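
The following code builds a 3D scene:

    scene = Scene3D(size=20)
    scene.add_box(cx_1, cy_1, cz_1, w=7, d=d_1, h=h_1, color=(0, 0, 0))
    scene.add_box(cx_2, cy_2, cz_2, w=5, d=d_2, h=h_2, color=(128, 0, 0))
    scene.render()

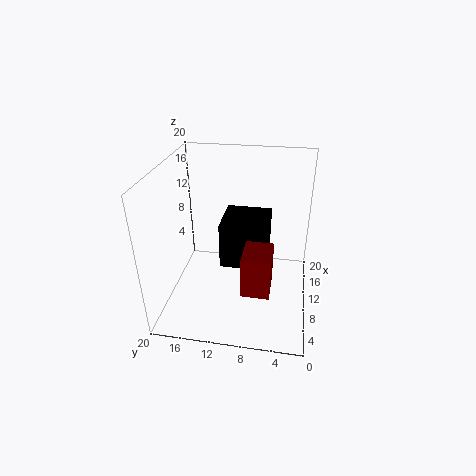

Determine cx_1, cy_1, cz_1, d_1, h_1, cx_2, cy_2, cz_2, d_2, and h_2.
cx_1 = 11
cy_1 = 6
cz_1 = 4
d_1 = 7
h_1 = 7
cx_2 = 6
cy_2 = 5
cz_2 = 3
d_2 = 4
h_2 = 6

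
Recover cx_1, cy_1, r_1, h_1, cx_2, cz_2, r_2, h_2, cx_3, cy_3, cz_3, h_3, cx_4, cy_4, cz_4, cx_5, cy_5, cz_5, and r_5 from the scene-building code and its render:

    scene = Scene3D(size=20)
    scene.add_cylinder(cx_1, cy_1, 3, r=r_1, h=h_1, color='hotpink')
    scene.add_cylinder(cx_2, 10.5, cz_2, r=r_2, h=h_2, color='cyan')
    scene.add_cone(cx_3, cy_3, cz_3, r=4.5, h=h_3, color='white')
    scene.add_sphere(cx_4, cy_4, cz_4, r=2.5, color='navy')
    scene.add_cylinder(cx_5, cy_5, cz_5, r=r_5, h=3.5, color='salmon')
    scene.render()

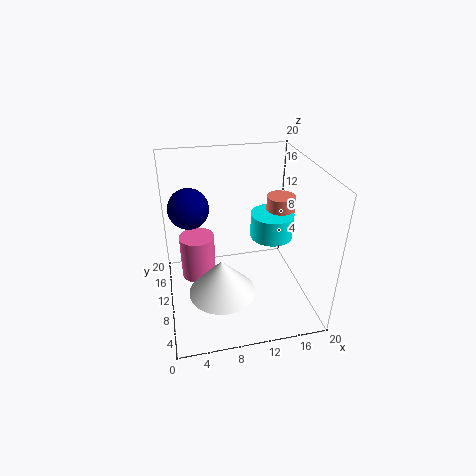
cx_1 = 4.5
cy_1 = 12.5
r_1 = 2.5
h_1 = 6.5
cx_2 = 15
cz_2 = 9.5
r_2 = 3
h_2 = 3.5
cx_3 = 7
cy_3 = 6.5
cz_3 = 4
h_3 = 5
cx_4 = 3.5
cy_4 = 8.5
cz_4 = 16
cx_5 = 16.5
cy_5 = 11.5
cz_5 = 11.5
r_5 = 2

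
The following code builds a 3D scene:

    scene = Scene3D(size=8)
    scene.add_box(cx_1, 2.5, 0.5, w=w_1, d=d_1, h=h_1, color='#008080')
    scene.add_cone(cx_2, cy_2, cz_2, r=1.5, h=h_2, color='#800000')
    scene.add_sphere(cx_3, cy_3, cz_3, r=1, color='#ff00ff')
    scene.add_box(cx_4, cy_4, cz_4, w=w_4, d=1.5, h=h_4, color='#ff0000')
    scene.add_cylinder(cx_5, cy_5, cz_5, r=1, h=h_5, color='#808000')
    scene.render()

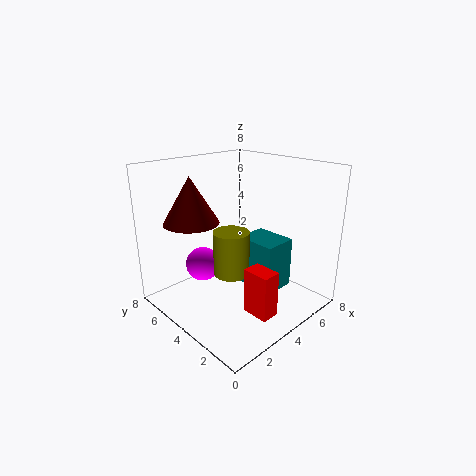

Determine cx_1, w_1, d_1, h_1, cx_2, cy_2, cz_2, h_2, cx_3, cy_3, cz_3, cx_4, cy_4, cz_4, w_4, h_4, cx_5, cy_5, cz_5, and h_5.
cx_1 = 5
w_1 = 2
d_1 = 2.5
h_1 = 3
cx_2 = 2
cy_2 = 5.5
cz_2 = 5
h_2 = 2.5
cx_3 = 3
cy_3 = 6
cz_3 = 2
cx_4 = 3
cy_4 = 1
cz_4 = 0.5
w_4 = 1
h_4 = 2.5
cx_5 = 3.5
cy_5 = 4
cz_5 = 2
h_5 = 2.5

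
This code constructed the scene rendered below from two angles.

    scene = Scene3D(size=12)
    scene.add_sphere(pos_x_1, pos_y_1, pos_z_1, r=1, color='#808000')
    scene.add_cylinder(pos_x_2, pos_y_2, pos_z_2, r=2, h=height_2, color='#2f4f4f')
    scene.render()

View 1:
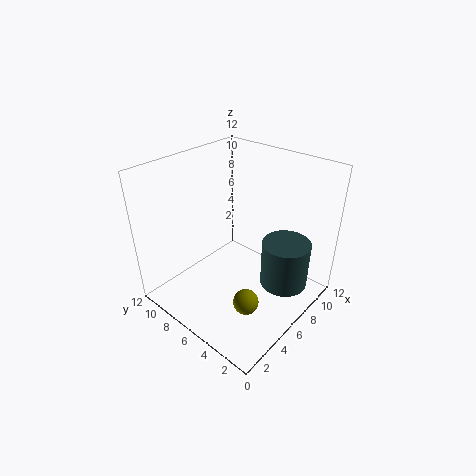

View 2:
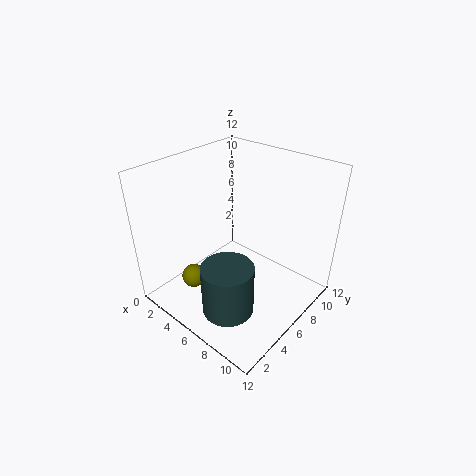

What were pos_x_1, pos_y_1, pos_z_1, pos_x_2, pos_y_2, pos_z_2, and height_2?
pos_x_1 = 3.5, pos_y_1 = 3, pos_z_1 = 2.5, pos_x_2 = 8, pos_y_2 = 2.5, pos_z_2 = 2, height_2 = 4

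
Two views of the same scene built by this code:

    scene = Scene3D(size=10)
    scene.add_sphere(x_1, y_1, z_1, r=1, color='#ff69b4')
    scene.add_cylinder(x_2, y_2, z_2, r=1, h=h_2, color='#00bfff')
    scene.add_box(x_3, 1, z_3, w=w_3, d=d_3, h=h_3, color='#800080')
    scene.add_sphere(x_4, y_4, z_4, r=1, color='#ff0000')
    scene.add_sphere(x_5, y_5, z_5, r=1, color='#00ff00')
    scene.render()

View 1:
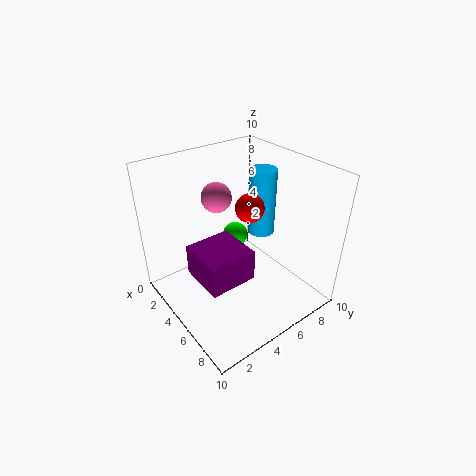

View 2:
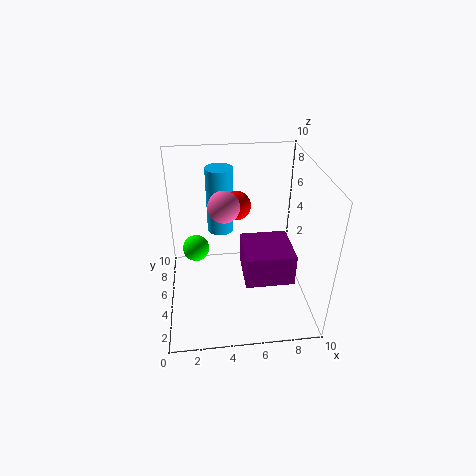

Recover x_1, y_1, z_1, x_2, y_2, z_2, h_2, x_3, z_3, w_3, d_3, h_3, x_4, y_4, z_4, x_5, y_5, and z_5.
x_1 = 4
y_1 = 4
z_1 = 8
x_2 = 4
y_2 = 8
z_2 = 4
h_2 = 5
x_3 = 5
z_3 = 4
w_3 = 3
d_3 = 3
h_3 = 2
x_4 = 5
y_4 = 6
z_4 = 7
x_5 = 2
y_5 = 7
z_5 = 3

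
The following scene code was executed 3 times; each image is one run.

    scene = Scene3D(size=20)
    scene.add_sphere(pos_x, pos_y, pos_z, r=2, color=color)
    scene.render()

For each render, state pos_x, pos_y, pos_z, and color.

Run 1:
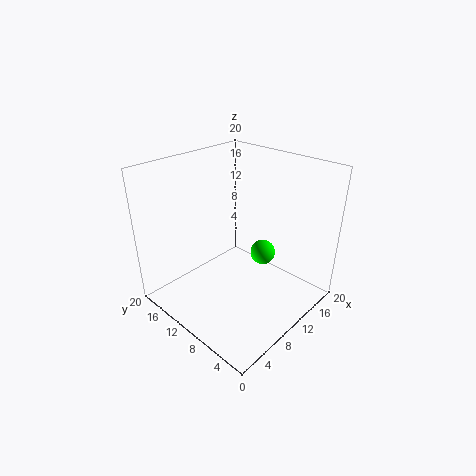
pos_x = 17; pos_y = 11; pos_z = 4; color = 'lime'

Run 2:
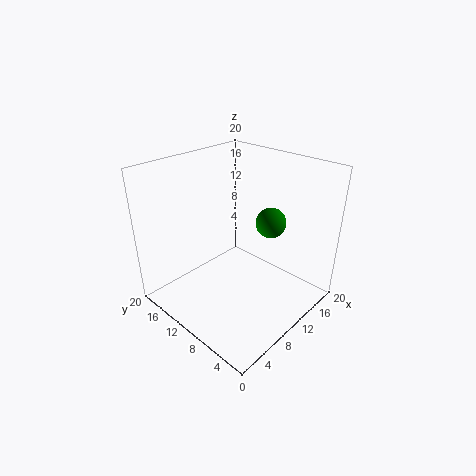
pos_x = 12; pos_y = 6; pos_z = 13; color = 'green'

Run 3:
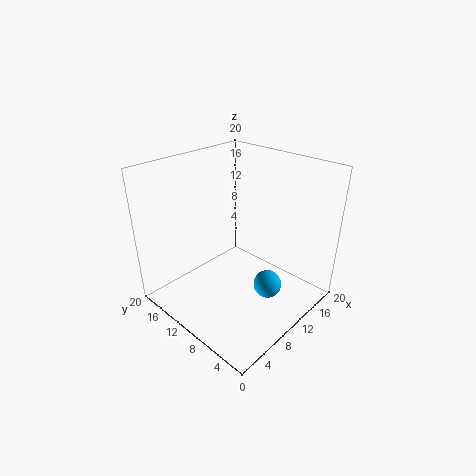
pos_x = 12; pos_y = 6; pos_z = 3; color = 'deepskyblue'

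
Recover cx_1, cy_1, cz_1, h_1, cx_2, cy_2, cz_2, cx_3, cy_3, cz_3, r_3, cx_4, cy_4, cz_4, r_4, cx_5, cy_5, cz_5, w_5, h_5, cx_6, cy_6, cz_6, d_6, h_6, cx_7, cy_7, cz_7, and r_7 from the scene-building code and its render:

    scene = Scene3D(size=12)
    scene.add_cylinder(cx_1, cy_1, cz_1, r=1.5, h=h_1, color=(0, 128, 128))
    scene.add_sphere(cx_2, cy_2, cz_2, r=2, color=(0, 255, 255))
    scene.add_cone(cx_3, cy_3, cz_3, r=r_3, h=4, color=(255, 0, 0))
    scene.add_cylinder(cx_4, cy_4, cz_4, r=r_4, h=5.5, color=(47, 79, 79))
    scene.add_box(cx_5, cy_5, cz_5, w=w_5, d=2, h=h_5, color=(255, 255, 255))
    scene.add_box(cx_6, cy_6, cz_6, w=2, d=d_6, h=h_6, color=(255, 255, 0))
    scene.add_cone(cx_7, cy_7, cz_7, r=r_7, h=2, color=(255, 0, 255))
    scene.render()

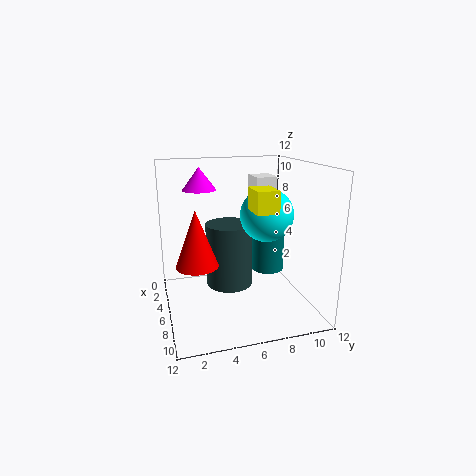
cx_1 = 4, cy_1 = 9.5, cz_1 = 2, h_1 = 3.5, cx_2 = 8.5, cy_2 = 7.5, cz_2 = 8.5, cx_3 = 9.5, cy_3 = 2, cz_3 = 5.5, r_3 = 1.5, cx_4 = 5, cy_4 = 5.5, cz_4 = 1.5, r_4 = 2, cx_5 = 1, cy_5 = 8.5, cz_5 = 8, w_5 = 2.5, h_5 = 2.5, cx_6 = 10, cy_6 = 5.5, cz_6 = 9.5, d_6 = 1.5, h_6 = 1.5, cx_7 = 2.5, cy_7 = 3.5, cz_7 = 9.5, r_7 = 1.5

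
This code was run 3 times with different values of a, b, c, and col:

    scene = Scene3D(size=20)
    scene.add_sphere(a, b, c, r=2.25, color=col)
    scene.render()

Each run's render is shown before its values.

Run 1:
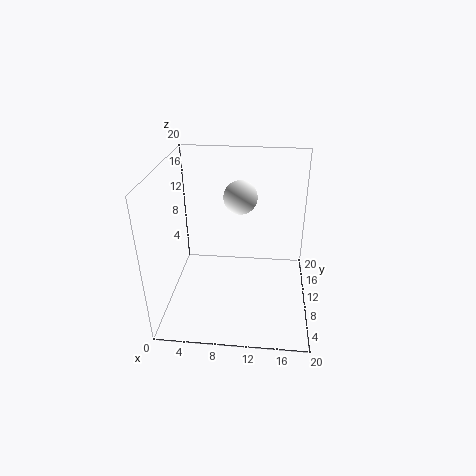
a = 10.25, b = 10.75, c = 15.75, col = 'white'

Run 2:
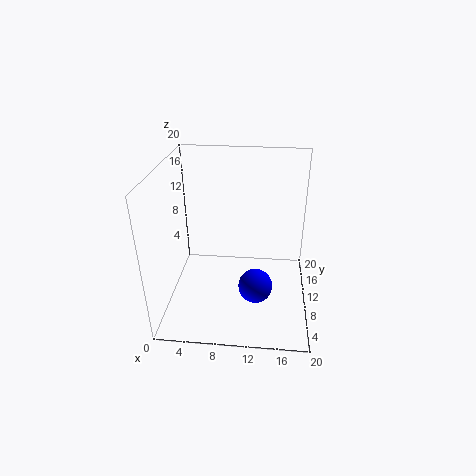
a = 12.75, b = 5.75, c = 5.25, col = 'blue'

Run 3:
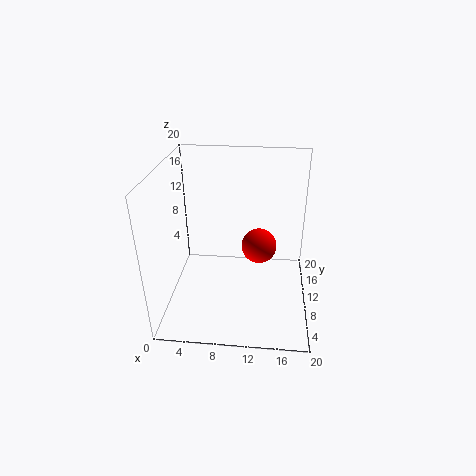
a = 13, b = 7.5, c = 10.5, col = 'red'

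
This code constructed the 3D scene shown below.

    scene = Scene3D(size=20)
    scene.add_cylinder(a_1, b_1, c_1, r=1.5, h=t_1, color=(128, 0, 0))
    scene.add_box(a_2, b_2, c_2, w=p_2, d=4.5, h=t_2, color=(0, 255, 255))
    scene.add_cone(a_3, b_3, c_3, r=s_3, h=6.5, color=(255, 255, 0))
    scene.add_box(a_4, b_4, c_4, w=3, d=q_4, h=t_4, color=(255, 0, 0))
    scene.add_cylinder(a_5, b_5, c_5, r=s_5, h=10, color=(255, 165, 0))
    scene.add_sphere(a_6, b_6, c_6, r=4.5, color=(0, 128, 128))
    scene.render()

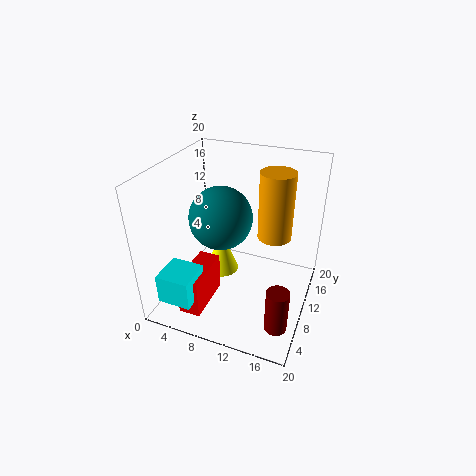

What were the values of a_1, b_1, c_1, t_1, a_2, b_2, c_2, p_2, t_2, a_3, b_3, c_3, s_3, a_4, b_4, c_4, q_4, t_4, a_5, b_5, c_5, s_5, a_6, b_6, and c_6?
a_1 = 17.5, b_1 = 4.5, c_1 = 1, t_1 = 6, a_2 = 2.5, b_2 = 0.5, c_2 = 4, p_2 = 4.5, t_2 = 4, a_3 = 6.5, b_3 = 12, c_3 = 2.5, s_3 = 2.5, a_4 = 4.5, b_4 = 2, c_4 = 1.5, q_4 = 7, t_4 = 5.5, a_5 = 14, b_5 = 14.5, c_5 = 8.5, s_5 = 2.5, a_6 = 7, b_6 = 11, c_6 = 12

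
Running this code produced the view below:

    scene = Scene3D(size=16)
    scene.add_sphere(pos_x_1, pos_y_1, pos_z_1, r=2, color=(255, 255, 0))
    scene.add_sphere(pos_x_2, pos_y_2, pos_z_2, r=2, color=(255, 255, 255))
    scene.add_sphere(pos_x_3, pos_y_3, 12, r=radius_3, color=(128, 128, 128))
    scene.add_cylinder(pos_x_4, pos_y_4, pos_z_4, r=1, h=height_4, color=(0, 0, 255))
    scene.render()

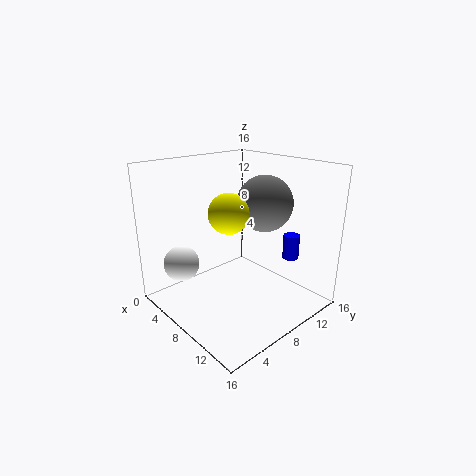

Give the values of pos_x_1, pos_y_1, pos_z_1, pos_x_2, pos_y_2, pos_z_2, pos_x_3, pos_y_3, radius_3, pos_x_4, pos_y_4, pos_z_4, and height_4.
pos_x_1 = 10, pos_y_1 = 5, pos_z_1 = 12, pos_x_2 = 4, pos_y_2 = 3, pos_z_2 = 5, pos_x_3 = 10, pos_y_3 = 10, radius_3 = 3, pos_x_4 = 10, pos_y_4 = 15, pos_z_4 = 4, height_4 = 3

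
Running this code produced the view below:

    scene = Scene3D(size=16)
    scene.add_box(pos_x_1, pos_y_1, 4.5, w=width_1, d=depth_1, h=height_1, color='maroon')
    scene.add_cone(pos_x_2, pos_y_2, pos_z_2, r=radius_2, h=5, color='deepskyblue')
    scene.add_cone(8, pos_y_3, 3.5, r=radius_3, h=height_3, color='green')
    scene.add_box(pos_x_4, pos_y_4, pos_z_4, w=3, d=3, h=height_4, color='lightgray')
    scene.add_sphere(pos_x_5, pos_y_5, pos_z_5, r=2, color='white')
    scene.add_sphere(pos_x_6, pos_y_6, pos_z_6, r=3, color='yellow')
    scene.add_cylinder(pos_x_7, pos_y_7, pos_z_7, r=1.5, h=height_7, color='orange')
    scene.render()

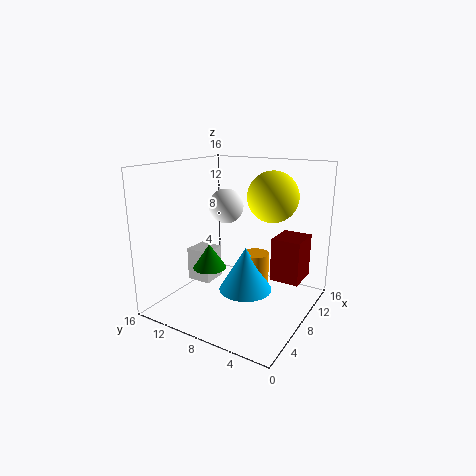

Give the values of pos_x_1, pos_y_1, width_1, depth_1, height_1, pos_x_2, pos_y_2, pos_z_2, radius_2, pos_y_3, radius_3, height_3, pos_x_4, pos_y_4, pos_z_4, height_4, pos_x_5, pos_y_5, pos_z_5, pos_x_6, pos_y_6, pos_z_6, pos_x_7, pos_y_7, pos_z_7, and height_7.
pos_x_1 = 7, pos_y_1 = 0.5, width_1 = 3.5, depth_1 = 3, height_1 = 4.5, pos_x_2 = 8, pos_y_2 = 7, pos_z_2 = 2, radius_2 = 3, pos_y_3 = 12, radius_3 = 2, height_3 = 3, pos_x_4 = 7.5, pos_y_4 = 12, pos_z_4 = 1.5, height_4 = 4, pos_x_5 = 9.5, pos_y_5 = 10.5, pos_z_5 = 11, pos_x_6 = 12.5, pos_y_6 = 6, pos_z_6 = 12, pos_x_7 = 9.5, pos_y_7 = 6.5, pos_z_7 = 2.5, height_7 = 3.5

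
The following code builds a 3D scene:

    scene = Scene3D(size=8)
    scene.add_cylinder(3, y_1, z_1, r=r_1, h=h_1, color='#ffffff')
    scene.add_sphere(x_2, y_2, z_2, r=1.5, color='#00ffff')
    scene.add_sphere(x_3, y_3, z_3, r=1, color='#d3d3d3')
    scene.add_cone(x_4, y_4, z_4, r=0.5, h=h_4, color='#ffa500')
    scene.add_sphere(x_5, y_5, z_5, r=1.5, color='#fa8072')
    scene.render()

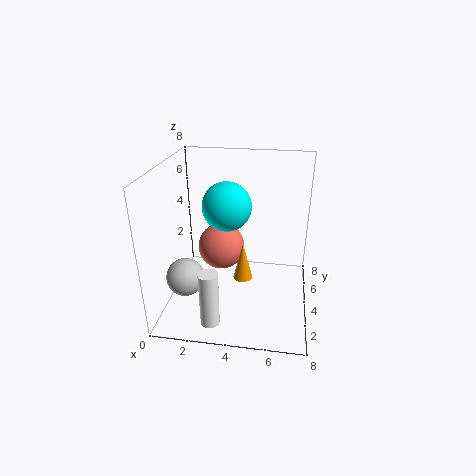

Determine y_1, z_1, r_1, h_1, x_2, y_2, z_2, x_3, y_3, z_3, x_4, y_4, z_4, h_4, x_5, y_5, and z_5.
y_1 = 1, z_1 = 0.5, r_1 = 0.5, h_1 = 3, x_2 = 3, y_2 = 6, z_2 = 5, x_3 = 1.5, y_3 = 2, z_3 = 2.5, x_4 = 4.5, y_4 = 2.5, z_4 = 2.5, h_4 = 2, x_5 = 2.5, y_5 = 6.5, z_5 = 2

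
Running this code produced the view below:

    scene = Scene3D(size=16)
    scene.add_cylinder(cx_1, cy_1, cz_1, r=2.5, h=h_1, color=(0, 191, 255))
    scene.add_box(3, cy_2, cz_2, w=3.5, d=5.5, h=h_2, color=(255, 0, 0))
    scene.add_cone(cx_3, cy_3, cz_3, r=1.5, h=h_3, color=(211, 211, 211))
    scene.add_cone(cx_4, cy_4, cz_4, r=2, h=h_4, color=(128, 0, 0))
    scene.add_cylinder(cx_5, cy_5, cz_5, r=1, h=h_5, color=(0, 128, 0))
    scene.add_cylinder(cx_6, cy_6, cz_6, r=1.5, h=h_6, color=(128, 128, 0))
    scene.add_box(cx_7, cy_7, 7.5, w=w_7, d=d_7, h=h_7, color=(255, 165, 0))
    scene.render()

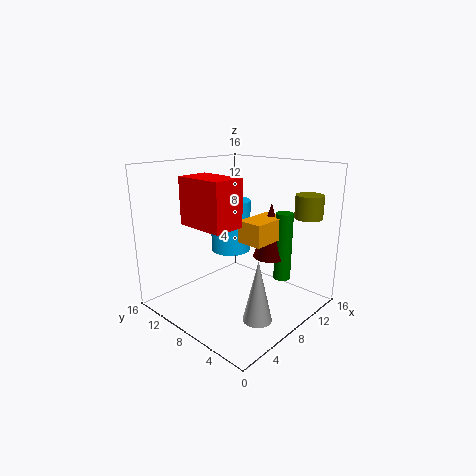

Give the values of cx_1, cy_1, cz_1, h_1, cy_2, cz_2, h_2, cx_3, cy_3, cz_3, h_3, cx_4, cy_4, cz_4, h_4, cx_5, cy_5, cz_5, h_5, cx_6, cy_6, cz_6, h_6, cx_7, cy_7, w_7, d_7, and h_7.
cx_1 = 11.5, cy_1 = 12.5, cz_1 = 4.5, h_1 = 6.5, cy_2 = 6, cz_2 = 10, h_2 = 5, cx_3 = 5.5, cy_3 = 3, cz_3 = 1, h_3 = 6.5, cx_4 = 12, cy_4 = 6.5, cz_4 = 5, h_4 = 6.5, cx_5 = 12.5, cy_5 = 5, cz_5 = 2.5, h_5 = 8, cx_6 = 12.5, cy_6 = 2, cz_6 = 10.5, h_6 = 2.5, cx_7 = 8, cy_7 = 5, w_7 = 5, d_7 = 3, h_7 = 2.5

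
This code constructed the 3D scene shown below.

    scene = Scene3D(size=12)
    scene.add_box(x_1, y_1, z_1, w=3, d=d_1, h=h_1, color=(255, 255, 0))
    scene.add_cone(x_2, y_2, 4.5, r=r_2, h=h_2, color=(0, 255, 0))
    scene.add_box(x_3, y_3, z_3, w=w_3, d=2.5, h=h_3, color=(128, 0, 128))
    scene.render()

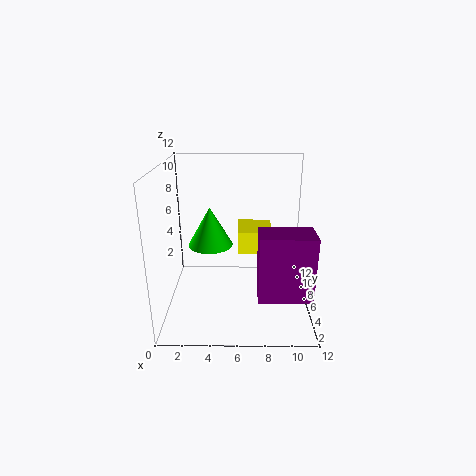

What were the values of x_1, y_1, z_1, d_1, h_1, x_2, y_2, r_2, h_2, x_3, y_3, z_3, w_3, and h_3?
x_1 = 6, y_1 = 7, z_1 = 4, d_1 = 3.5, h_1 = 2, x_2 = 3.5, y_2 = 8, r_2 = 2, h_2 = 3.5, x_3 = 7.5, y_3 = 1, z_3 = 3, w_3 = 4, h_3 = 5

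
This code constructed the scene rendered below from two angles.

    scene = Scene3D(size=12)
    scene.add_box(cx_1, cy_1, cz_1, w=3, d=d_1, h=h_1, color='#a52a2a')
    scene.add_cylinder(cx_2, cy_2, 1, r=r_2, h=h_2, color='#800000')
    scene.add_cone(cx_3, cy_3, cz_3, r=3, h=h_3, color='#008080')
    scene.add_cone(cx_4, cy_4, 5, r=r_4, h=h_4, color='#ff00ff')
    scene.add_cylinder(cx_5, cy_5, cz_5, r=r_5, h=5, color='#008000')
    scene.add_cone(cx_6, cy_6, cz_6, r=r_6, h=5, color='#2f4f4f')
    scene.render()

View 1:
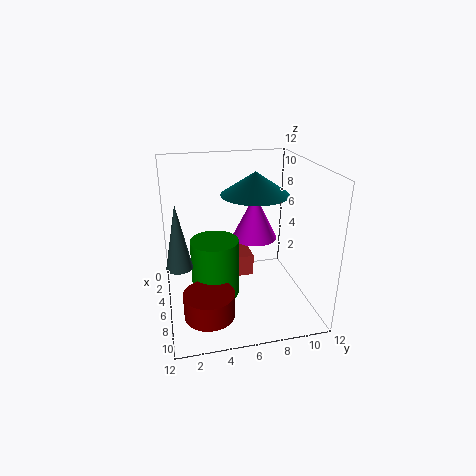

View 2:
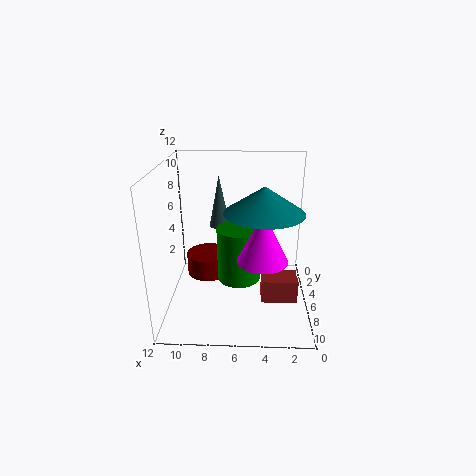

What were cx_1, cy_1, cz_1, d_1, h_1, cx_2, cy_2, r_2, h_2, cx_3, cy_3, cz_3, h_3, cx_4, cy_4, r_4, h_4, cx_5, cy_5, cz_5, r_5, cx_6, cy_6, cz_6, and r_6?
cx_1 = 1, cy_1 = 6, cz_1 = 1, d_1 = 2, h_1 = 2, cx_2 = 9, cy_2 = 3, r_2 = 2, h_2 = 2, cx_3 = 4, cy_3 = 8, cz_3 = 9, h_3 = 2, cx_4 = 4, cy_4 = 8, r_4 = 2, h_4 = 4, cx_5 = 6, cy_5 = 4, cz_5 = 1, r_5 = 2, cx_6 = 8, cy_6 = 1, cz_6 = 5, r_6 = 1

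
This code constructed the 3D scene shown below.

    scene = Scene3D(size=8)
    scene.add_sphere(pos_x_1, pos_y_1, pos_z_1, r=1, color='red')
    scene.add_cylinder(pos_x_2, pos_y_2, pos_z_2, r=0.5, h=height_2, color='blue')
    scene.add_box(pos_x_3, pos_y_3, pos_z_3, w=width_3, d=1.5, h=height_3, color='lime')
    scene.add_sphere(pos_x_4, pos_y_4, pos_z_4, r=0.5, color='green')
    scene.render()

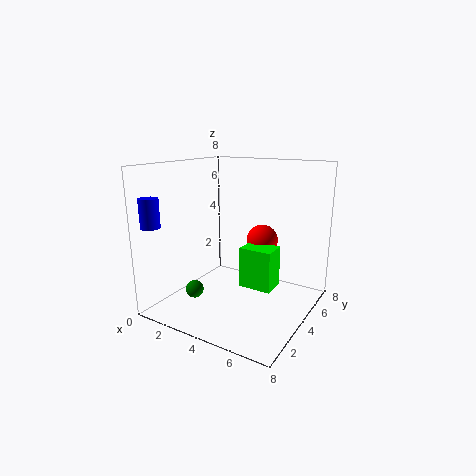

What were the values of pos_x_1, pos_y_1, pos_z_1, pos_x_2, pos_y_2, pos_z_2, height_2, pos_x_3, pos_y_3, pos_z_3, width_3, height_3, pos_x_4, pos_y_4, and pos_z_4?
pos_x_1 = 4
pos_y_1 = 7
pos_z_1 = 3
pos_x_2 = 1
pos_y_2 = 0.5
pos_z_2 = 5
height_2 = 1.5
pos_x_3 = 3.5
pos_y_3 = 5
pos_z_3 = 0.5
width_3 = 2
height_3 = 2.5
pos_x_4 = 2
pos_y_4 = 2.5
pos_z_4 = 1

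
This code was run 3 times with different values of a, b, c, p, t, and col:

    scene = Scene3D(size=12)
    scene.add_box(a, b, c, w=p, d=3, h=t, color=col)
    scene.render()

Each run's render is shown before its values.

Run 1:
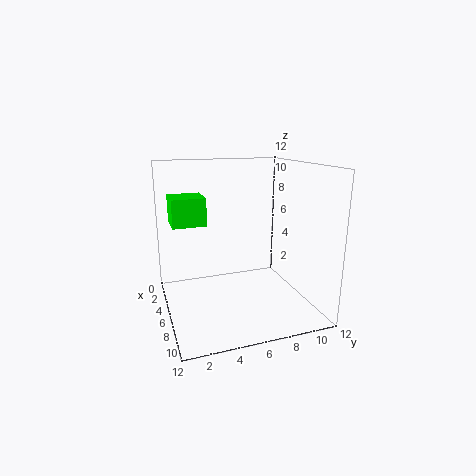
a = 0.5
b = 1
c = 6.5
p = 3
t = 2.5
col = 'lime'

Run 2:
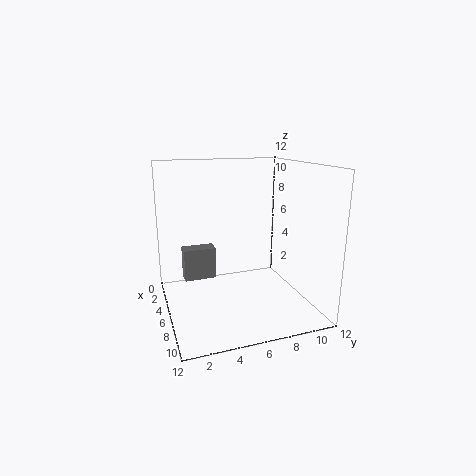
a = 1
b = 2
c = 1
p = 1.5
t = 3
col = 'gray'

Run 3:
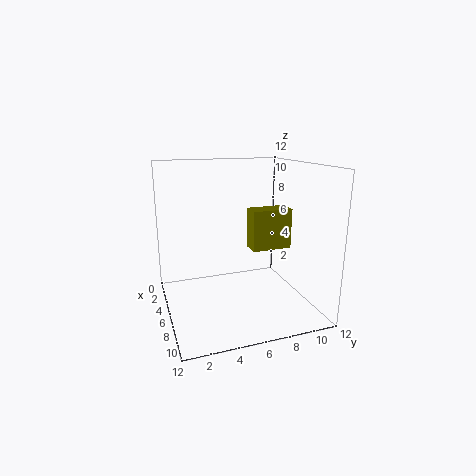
a = 8
b = 6
c = 6
p = 1.5
t = 3
col = 'olive'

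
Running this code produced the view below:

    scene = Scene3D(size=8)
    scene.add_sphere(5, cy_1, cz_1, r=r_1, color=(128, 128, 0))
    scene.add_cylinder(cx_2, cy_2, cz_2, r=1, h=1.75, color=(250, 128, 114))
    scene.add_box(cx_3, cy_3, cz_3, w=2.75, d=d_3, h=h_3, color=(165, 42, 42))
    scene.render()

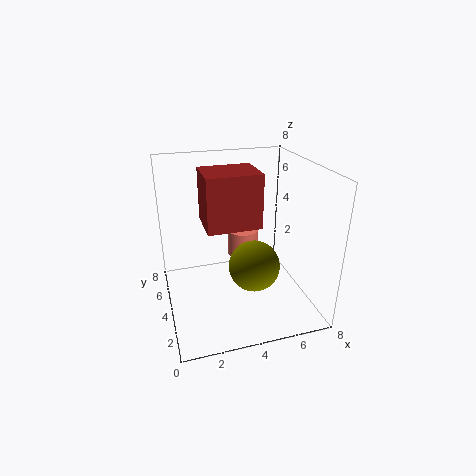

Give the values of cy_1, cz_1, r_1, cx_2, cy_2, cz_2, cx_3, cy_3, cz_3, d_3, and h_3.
cy_1 = 4, cz_1 = 2, r_1 = 1.5, cx_2 = 5.25, cy_2 = 7, cz_2 = 1.25, cx_3 = 2, cy_3 = 2.25, cz_3 = 5.25, d_3 = 2.25, h_3 = 2.75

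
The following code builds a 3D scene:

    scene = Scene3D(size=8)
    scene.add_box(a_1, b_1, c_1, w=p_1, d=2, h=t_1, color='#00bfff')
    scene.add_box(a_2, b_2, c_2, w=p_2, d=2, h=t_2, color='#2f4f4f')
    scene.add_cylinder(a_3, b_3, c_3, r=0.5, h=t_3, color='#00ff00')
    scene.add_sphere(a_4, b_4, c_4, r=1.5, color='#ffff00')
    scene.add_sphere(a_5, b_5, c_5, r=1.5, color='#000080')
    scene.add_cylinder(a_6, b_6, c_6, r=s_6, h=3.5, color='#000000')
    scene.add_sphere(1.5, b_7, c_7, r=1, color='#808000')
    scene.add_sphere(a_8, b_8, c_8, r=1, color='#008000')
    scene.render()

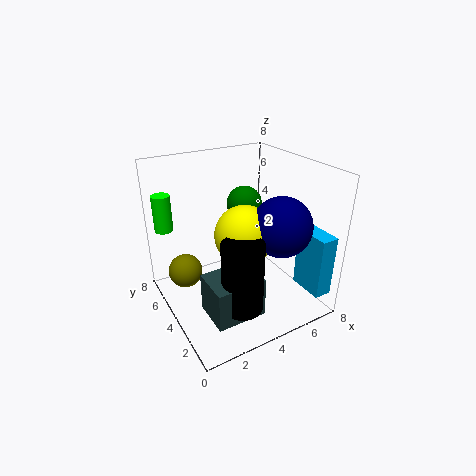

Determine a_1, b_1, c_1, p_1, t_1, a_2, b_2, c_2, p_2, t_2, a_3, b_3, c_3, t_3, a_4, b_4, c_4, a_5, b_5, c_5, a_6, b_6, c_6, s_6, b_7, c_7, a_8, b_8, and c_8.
a_1 = 7
b_1 = 0.5
c_1 = 1
p_1 = 1
t_1 = 3.5
a_2 = 1
b_2 = 0.5
c_2 = 1.5
p_2 = 2.5
t_2 = 2
a_3 = 0.5
b_3 = 6
c_3 = 4.5
t_3 = 2
a_4 = 3.5
b_4 = 2.5
c_4 = 5
a_5 = 5
b_5 = 1.5
c_5 = 5.5
a_6 = 2.5
b_6 = 1
c_6 = 2
s_6 = 1
b_7 = 6
c_7 = 1.5
a_8 = 5
b_8 = 5
c_8 = 5.5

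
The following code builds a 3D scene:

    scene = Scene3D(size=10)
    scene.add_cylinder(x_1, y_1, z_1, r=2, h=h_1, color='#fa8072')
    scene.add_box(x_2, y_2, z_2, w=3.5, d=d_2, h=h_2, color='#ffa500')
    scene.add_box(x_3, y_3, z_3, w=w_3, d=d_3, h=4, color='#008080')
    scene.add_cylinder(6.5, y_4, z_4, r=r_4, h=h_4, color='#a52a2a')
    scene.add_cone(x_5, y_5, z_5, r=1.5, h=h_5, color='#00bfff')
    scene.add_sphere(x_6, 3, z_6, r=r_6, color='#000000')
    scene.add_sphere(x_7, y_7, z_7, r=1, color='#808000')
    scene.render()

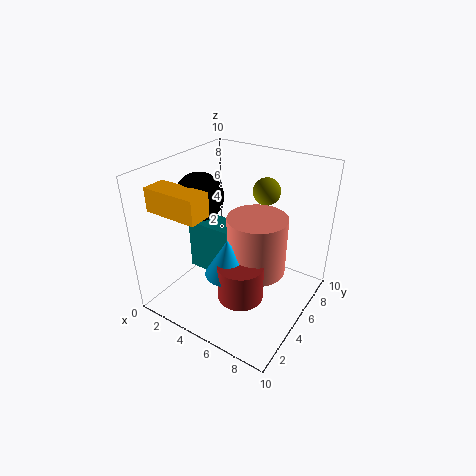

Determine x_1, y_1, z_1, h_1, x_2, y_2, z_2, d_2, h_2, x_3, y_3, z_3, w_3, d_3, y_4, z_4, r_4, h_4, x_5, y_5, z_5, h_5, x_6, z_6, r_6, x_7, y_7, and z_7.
x_1 = 6.5
y_1 = 5
z_1 = 3
h_1 = 4
x_2 = 1.5
y_2 = 0.5
z_2 = 8
d_2 = 1.5
h_2 = 1.5
x_3 = 0.5
y_3 = 5
z_3 = 1
w_3 = 3.5
d_3 = 2
y_4 = 3
z_4 = 2
r_4 = 1.5
h_4 = 2.5
x_5 = 5.5
y_5 = 3
z_5 = 3.5
h_5 = 2.5
x_6 = 3.5
z_6 = 8.5
r_6 = 1.5
x_7 = 5.5
y_7 = 8
z_7 = 7.5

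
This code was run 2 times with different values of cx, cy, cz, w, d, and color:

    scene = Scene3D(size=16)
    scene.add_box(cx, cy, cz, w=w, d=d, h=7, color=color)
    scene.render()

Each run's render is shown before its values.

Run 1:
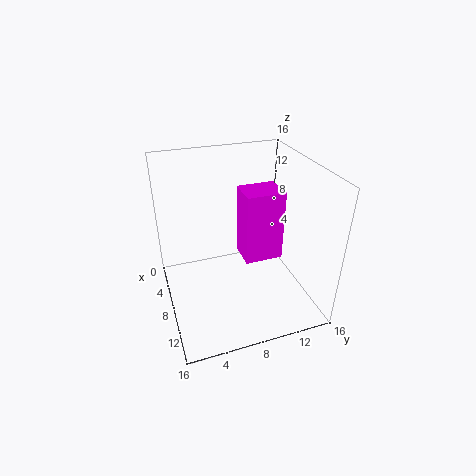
cx = 9.75; cy = 7.25; cz = 8; w = 3; d = 3.75; color = 'magenta'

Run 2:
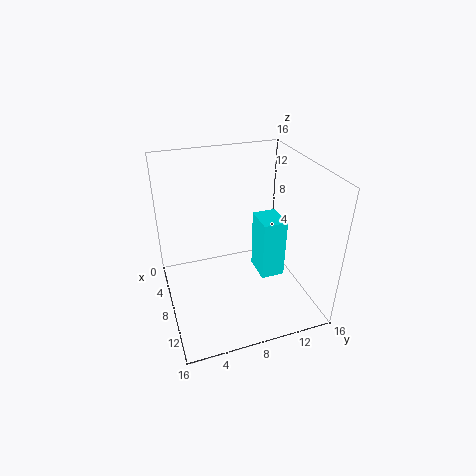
cx = 6; cy = 10.5; cz = 2.75; w = 3.5; d = 2.75; color = 'cyan'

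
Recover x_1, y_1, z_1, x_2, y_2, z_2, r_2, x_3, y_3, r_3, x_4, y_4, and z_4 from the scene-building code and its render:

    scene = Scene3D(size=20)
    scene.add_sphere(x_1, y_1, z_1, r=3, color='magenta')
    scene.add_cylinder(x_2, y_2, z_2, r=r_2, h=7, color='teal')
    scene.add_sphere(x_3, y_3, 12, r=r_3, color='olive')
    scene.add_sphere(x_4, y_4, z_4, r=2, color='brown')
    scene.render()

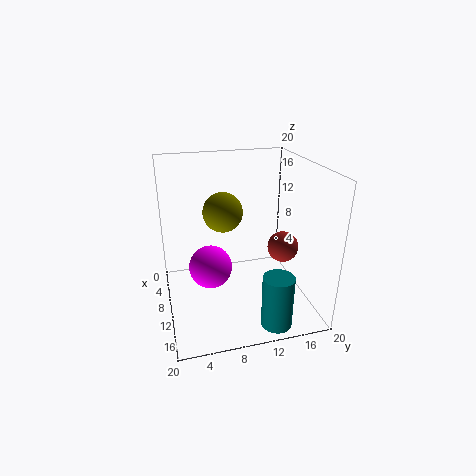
x_1 = 10; y_1 = 6; z_1 = 6; x_2 = 18; y_2 = 13; z_2 = 1; r_2 = 2; x_3 = 5; y_3 = 9; r_3 = 3; x_4 = 14; y_4 = 15; z_4 = 10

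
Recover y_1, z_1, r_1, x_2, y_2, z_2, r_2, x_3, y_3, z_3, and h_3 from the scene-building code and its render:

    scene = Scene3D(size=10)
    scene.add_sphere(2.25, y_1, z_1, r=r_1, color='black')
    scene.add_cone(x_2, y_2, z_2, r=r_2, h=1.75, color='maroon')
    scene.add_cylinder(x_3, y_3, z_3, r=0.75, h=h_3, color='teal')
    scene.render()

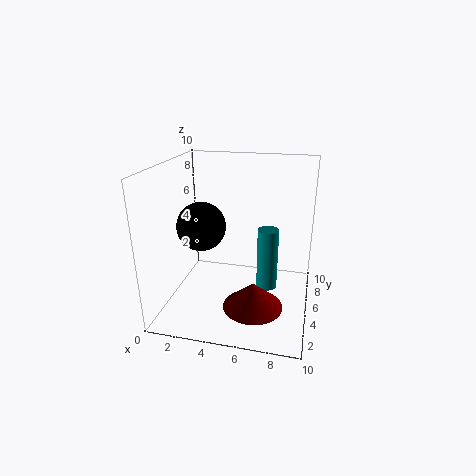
y_1 = 5.25; z_1 = 5.5; r_1 = 1.75; x_2 = 6.5; y_2 = 3; z_2 = 1; r_2 = 2; x_3 = 7; y_3 = 5.75; z_3 = 1; h_3 = 4.5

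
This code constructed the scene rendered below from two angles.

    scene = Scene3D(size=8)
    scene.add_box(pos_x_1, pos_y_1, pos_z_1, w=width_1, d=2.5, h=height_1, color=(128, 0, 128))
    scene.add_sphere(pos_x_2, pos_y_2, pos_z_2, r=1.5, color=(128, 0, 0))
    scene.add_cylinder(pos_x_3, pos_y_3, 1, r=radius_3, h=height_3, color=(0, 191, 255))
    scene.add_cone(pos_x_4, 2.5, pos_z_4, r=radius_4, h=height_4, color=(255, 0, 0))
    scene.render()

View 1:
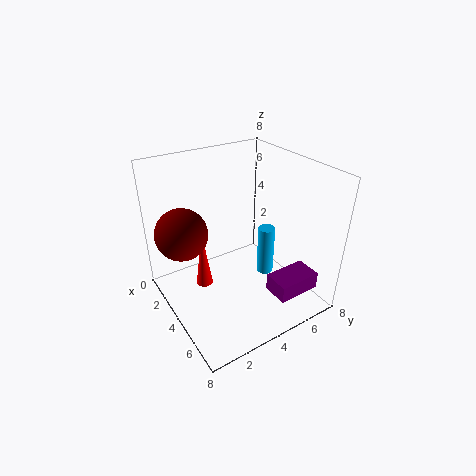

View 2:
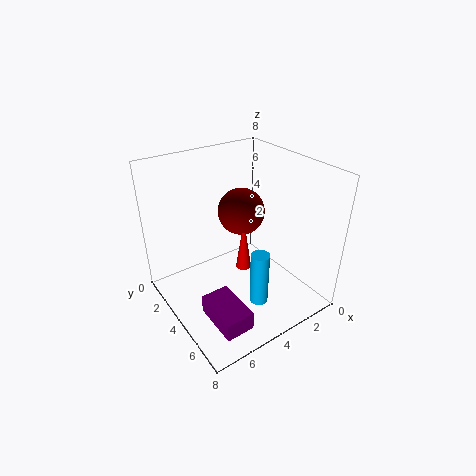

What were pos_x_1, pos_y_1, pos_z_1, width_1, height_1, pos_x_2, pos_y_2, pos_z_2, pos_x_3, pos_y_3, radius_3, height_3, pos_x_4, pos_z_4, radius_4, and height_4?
pos_x_1 = 5.5, pos_y_1 = 5, pos_z_1 = 1, width_1 = 1.5, height_1 = 1, pos_x_2 = 2, pos_y_2 = 1.5, pos_z_2 = 4, pos_x_3 = 4, pos_y_3 = 6, radius_3 = 0.5, height_3 = 3, pos_x_4 = 2.5, pos_z_4 = 0.5, radius_4 = 0.5, height_4 = 3.5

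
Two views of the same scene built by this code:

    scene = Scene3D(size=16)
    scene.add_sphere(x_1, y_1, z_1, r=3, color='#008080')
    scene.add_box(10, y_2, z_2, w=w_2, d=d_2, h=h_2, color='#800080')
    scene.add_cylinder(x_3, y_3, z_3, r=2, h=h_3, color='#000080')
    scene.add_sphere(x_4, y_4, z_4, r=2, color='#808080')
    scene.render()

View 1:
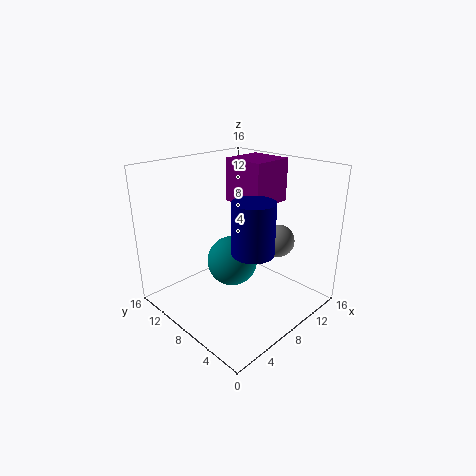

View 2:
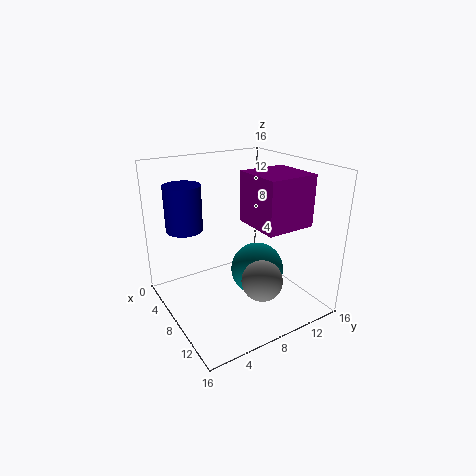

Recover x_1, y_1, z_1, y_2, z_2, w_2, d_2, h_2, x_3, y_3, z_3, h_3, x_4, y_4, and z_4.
x_1 = 9
y_1 = 10
z_1 = 4
y_2 = 7
z_2 = 11
w_2 = 5
d_2 = 5
h_2 = 5
x_3 = 5
y_3 = 3
z_3 = 9
h_3 = 5
x_4 = 14
y_4 = 7
z_4 = 6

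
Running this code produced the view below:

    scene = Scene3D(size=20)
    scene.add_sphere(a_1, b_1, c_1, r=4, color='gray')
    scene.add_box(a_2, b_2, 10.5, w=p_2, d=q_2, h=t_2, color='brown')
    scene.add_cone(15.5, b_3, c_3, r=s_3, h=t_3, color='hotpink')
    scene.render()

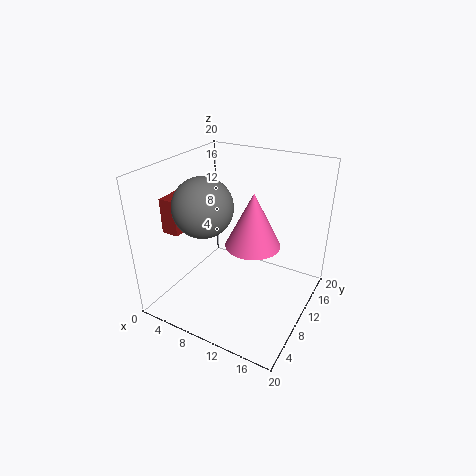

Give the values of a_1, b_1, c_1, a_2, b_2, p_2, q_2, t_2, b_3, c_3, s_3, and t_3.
a_1 = 6.5
b_1 = 7
c_1 = 15
a_2 = 0.5
b_2 = 5.5
p_2 = 2.5
q_2 = 5
t_2 = 5
b_3 = 3.5
c_3 = 14
s_3 = 3
t_3 = 6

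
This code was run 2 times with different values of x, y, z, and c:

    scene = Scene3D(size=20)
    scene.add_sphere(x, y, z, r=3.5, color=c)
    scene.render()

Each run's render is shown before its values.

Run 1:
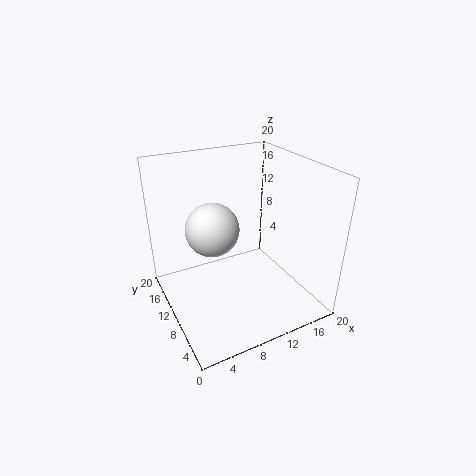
x = 6, y = 9.5, z = 12.5, c = 'white'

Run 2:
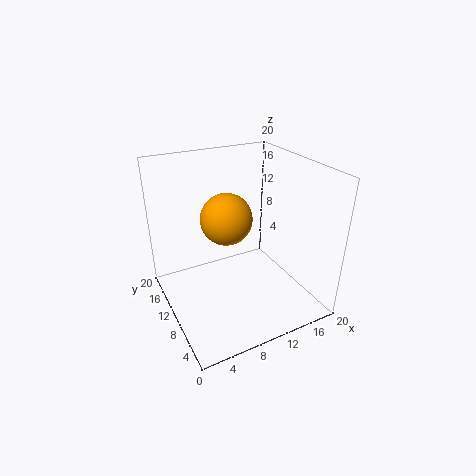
x = 8.5, y = 10.5, z = 13, c = 'orange'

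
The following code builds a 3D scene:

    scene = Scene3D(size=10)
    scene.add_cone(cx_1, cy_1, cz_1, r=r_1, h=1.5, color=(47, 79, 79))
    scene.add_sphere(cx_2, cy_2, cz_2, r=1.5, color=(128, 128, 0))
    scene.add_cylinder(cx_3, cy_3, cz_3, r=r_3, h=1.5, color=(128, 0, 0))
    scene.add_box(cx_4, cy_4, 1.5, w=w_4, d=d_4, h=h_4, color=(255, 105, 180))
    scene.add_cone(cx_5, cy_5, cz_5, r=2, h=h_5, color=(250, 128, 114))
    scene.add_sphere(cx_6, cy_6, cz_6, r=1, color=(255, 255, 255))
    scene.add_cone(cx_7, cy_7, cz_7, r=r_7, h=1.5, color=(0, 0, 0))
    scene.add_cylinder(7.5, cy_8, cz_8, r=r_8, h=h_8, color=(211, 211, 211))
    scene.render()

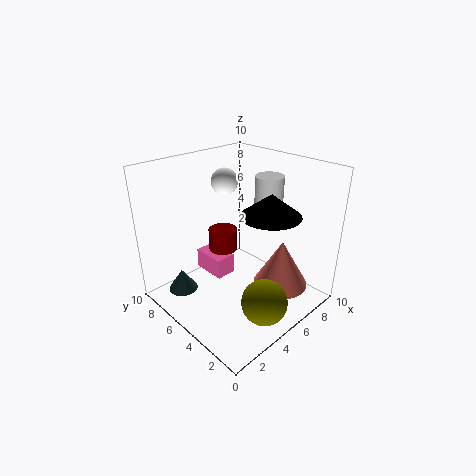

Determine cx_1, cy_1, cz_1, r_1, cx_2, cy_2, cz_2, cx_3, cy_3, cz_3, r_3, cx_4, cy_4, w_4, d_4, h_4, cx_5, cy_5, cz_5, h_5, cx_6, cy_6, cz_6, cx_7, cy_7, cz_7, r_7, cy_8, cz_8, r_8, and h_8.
cx_1 = 1.5; cy_1 = 7; cz_1 = 1.5; r_1 = 1; cx_2 = 4; cy_2 = 1.5; cz_2 = 2; cx_3 = 4.5; cy_3 = 6; cz_3 = 4; r_3 = 1; cx_4 = 4; cy_4 = 6; w_4 = 1.5; d_4 = 2.5; h_4 = 1.5; cx_5 = 7.5; cy_5 = 3; cz_5 = 1; h_5 = 3.5; cx_6 = 6.5; cy_6 = 8; cz_6 = 8; cx_7 = 6; cy_7 = 3; cz_7 = 7; r_7 = 2; cy_8 = 4.5; cz_8 = 6; r_8 = 1; h_8 = 3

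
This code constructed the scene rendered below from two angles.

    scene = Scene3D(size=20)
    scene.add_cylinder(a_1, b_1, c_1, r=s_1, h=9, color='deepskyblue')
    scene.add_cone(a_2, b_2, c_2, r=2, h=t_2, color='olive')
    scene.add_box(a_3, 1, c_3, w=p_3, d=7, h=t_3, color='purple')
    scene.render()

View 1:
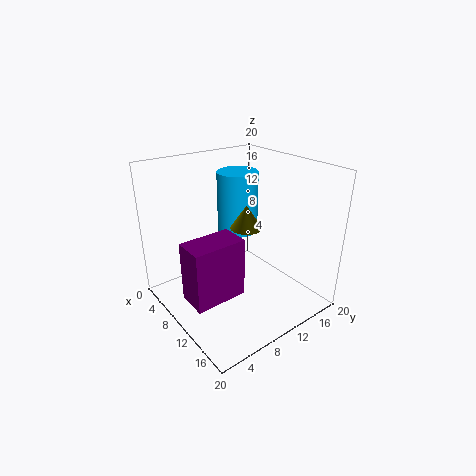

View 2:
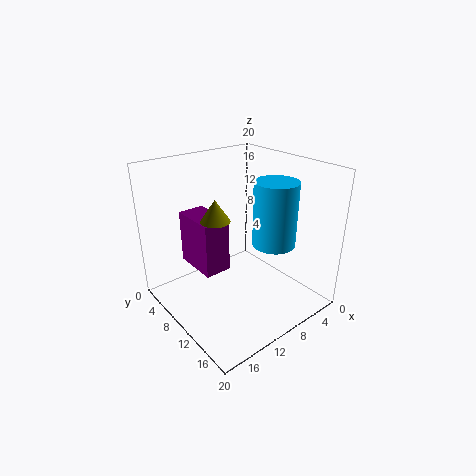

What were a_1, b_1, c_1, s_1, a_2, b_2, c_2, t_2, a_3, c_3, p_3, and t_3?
a_1 = 6; b_1 = 13; c_1 = 9; s_1 = 3; a_2 = 13; b_2 = 9; c_2 = 13; t_2 = 3; a_3 = 10; c_3 = 4; p_3 = 4; t_3 = 8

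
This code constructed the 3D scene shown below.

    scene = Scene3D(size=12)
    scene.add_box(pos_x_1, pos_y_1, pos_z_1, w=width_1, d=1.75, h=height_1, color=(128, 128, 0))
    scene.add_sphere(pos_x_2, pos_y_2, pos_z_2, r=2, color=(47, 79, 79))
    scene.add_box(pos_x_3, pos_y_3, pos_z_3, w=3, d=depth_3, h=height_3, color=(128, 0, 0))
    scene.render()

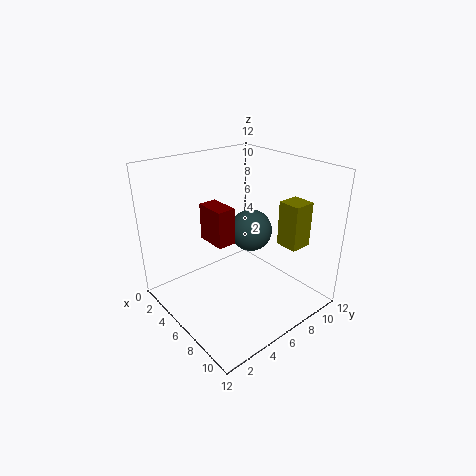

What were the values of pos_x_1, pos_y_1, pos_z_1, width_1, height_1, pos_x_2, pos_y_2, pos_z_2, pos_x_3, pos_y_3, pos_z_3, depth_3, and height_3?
pos_x_1 = 9; pos_y_1 = 7.5; pos_z_1 = 6.25; width_1 = 1.75; height_1 = 3.5; pos_x_2 = 3.75; pos_y_2 = 9.5; pos_z_2 = 4.75; pos_x_3 = 0.75; pos_y_3 = 5.75; pos_z_3 = 4; depth_3 = 1.75; height_3 = 3.5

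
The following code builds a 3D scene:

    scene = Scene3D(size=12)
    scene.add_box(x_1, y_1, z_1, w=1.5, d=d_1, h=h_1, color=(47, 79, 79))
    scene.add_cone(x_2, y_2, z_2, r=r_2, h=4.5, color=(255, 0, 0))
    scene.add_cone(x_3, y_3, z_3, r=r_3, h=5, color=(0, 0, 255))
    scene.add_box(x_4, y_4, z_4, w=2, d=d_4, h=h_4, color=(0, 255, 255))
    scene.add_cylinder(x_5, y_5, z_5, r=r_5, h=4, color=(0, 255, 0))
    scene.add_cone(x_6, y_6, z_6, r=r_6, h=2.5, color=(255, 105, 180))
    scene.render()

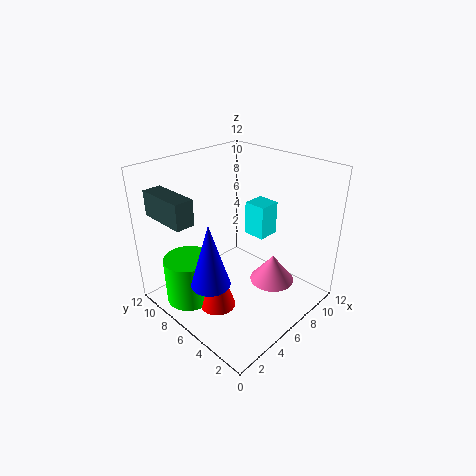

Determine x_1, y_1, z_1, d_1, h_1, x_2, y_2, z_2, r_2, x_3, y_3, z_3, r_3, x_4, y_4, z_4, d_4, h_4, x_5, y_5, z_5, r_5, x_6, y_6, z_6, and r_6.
x_1 = 0.5
y_1 = 6.5
z_1 = 8.5
d_1 = 4
h_1 = 2
x_2 = 3.5
y_2 = 6
z_2 = 0.5
r_2 = 1.5
x_3 = 2
y_3 = 5
z_3 = 4
r_3 = 1.5
x_4 = 8.5
y_4 = 5.5
z_4 = 5
d_4 = 2
h_4 = 3
x_5 = 2.5
y_5 = 8.5
z_5 = 0.5
r_5 = 2
x_6 = 9
y_6 = 4.5
z_6 = 1
r_6 = 2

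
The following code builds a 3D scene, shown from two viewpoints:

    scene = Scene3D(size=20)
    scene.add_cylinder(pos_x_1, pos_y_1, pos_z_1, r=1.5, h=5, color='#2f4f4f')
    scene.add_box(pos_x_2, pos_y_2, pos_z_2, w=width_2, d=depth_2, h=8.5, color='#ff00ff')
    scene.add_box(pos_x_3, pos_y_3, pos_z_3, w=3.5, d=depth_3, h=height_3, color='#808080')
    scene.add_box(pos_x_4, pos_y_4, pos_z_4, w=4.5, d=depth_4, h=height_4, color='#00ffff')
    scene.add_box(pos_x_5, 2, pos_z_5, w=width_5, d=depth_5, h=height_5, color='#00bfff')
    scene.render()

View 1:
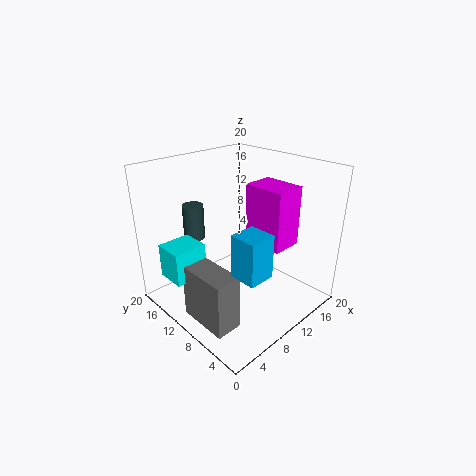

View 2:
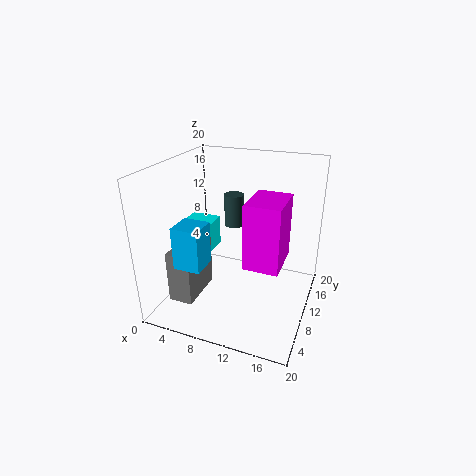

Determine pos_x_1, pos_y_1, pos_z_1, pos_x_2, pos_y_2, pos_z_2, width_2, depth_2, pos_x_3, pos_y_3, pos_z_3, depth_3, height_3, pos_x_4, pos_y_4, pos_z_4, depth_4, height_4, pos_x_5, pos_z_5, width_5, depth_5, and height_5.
pos_x_1 = 7; pos_y_1 = 16; pos_z_1 = 9; pos_x_2 = 12.5; pos_y_2 = 5; pos_z_2 = 8.5; width_2 = 4.5; depth_2 = 6; pos_x_3 = 1.5; pos_y_3 = 4.5; pos_z_3 = 1; depth_3 = 7; height_3 = 7.5; pos_x_4 = 0.5; pos_y_4 = 11; pos_z_4 = 6; depth_4 = 4; height_4 = 4.5; pos_x_5 = 4.5; pos_z_5 = 8.5; width_5 = 3.5; depth_5 = 3.5; height_5 = 5.5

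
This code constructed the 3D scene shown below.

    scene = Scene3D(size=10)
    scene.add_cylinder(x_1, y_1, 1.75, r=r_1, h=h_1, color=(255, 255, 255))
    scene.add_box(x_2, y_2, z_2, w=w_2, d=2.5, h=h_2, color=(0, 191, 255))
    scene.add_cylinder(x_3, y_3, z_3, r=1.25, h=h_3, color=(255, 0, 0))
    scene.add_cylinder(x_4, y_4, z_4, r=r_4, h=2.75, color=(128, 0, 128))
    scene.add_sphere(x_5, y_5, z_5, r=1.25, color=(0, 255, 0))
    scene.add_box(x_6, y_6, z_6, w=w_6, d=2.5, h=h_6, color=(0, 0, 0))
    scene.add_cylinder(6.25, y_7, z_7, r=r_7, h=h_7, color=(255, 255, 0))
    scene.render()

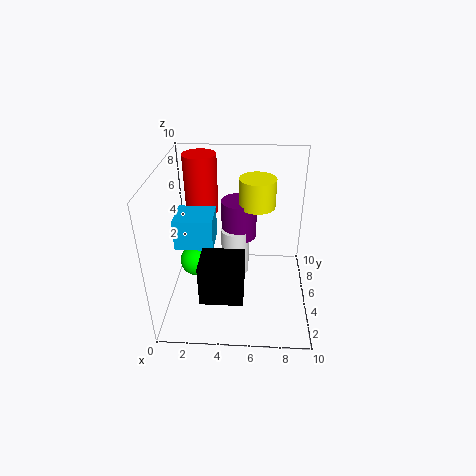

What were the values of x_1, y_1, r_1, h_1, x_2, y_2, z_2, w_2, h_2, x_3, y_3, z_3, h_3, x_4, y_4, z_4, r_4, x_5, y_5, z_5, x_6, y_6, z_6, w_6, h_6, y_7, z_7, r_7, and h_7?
x_1 = 4.75, y_1 = 5.75, r_1 = 1, h_1 = 3.5, x_2 = 0.5, y_2 = 4.75, z_2 = 4, w_2 = 2.75, h_2 = 2.25, x_3 = 2, y_3 = 8.5, z_3 = 5.25, h_3 = 4.5, x_4 = 5, y_4 = 6.25, z_4 = 4.5, r_4 = 1.25, x_5 = 1.5, y_5 = 7, z_5 = 1.5, x_6 = 2.5, y_6 = 2.25, z_6 = 1.25, w_6 = 3, h_6 = 3, y_7 = 6, z_7 = 7, r_7 = 1.25, h_7 = 2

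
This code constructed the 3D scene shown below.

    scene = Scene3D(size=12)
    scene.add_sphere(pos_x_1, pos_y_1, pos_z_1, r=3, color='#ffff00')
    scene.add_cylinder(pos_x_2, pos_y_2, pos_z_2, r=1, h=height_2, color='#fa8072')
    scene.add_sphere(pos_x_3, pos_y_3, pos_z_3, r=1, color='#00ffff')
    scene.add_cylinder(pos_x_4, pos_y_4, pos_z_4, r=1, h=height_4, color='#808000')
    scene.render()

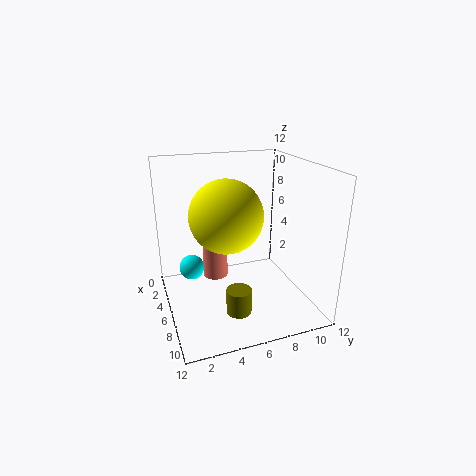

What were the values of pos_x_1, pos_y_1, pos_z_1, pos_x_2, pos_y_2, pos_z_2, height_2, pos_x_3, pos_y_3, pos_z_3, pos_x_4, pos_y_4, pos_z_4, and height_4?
pos_x_1 = 6, pos_y_1 = 5, pos_z_1 = 8, pos_x_2 = 6, pos_y_2 = 4, pos_z_2 = 3, height_2 = 4, pos_x_3 = 6, pos_y_3 = 2, pos_z_3 = 4, pos_x_4 = 9, pos_y_4 = 5, pos_z_4 = 1, height_4 = 2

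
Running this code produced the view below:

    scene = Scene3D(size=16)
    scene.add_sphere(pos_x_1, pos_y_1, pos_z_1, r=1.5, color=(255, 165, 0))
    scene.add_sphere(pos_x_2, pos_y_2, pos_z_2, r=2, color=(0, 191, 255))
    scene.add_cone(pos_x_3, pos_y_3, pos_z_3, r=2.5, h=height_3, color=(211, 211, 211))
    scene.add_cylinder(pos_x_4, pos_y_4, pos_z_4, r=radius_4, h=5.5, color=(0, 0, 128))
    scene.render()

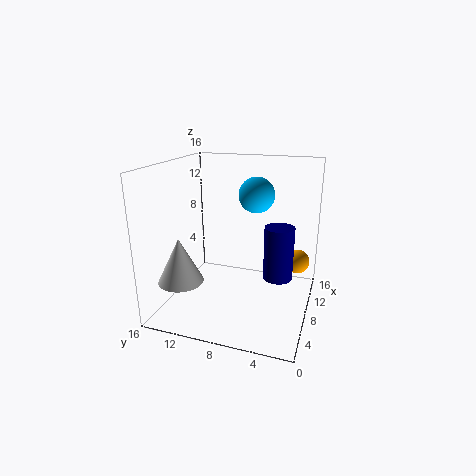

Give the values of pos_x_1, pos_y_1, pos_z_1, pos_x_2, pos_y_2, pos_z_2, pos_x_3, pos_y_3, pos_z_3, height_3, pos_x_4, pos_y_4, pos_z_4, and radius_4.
pos_x_1 = 13.5; pos_y_1 = 2; pos_z_1 = 3.5; pos_x_2 = 10; pos_y_2 = 6.5; pos_z_2 = 12.5; pos_x_3 = 4.5; pos_y_3 = 13.5; pos_z_3 = 3.5; height_3 = 5; pos_x_4 = 6; pos_y_4 = 3; pos_z_4 = 5; radius_4 = 1.5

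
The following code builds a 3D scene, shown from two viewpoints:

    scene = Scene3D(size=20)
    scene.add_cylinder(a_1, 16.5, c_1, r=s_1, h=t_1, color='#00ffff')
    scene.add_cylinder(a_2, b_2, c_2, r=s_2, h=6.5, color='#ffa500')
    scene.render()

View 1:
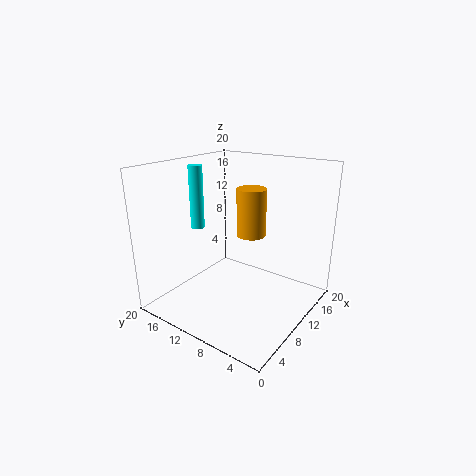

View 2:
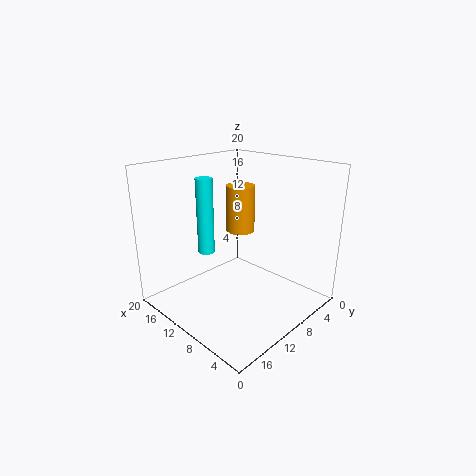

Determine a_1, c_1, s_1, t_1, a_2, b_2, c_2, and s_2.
a_1 = 9; c_1 = 10.5; s_1 = 1; t_1 = 9; a_2 = 11; b_2 = 8.5; c_2 = 10.5; s_2 = 2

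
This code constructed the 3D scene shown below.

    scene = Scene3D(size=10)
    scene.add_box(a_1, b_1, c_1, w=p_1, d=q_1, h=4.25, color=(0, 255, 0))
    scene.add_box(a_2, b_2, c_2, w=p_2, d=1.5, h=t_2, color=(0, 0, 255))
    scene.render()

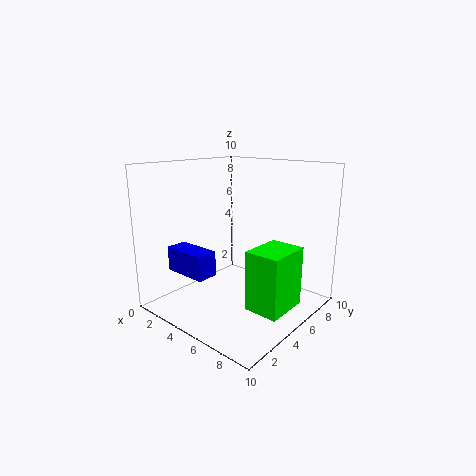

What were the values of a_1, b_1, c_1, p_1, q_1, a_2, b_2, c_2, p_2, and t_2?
a_1 = 6.25, b_1 = 4.25, c_1 = 0.25, p_1 = 2.5, q_1 = 3.25, a_2 = 1, b_2 = 2, c_2 = 2.5, p_2 = 3.25, t_2 = 1.75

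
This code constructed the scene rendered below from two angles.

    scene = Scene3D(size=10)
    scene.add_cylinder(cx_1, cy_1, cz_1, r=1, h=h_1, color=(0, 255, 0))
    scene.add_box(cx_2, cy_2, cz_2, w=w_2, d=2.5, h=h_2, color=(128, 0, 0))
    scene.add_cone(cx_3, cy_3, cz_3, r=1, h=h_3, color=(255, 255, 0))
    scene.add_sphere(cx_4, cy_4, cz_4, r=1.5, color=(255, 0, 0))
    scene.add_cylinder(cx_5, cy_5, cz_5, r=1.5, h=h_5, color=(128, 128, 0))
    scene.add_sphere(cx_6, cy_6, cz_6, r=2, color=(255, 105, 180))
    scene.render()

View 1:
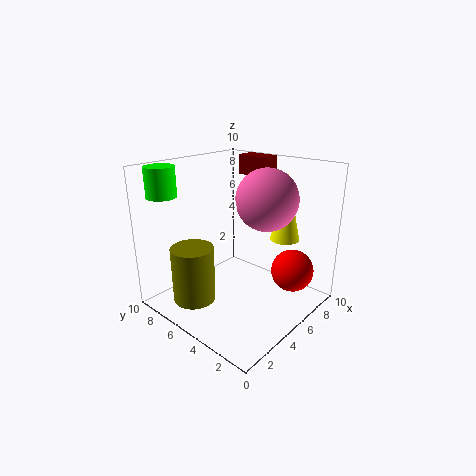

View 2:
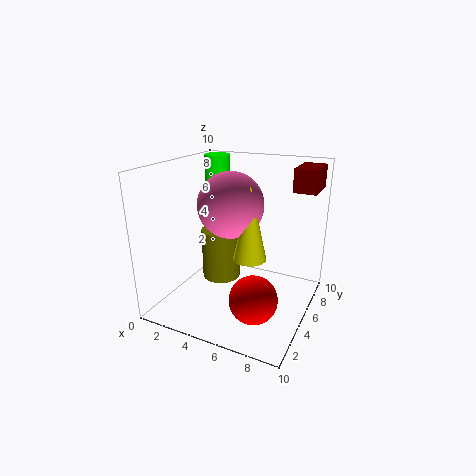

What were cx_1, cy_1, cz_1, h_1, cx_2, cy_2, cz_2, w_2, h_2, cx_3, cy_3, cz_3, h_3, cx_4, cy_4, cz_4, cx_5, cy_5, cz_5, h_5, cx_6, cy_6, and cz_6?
cx_1 = 1.5
cy_1 = 8.5
cz_1 = 8
h_1 = 2
cx_2 = 8.5
cy_2 = 5.5
cz_2 = 8.5
w_2 = 1.5
h_2 = 1.5
cx_3 = 7
cy_3 = 2.5
cz_3 = 5
h_3 = 4.5
cx_4 = 7.5
cy_4 = 2
cz_4 = 2.5
cx_5 = 2.5
cy_5 = 7
cz_5 = 0.5
h_5 = 4
cx_6 = 5.5
cy_6 = 3
cz_6 = 8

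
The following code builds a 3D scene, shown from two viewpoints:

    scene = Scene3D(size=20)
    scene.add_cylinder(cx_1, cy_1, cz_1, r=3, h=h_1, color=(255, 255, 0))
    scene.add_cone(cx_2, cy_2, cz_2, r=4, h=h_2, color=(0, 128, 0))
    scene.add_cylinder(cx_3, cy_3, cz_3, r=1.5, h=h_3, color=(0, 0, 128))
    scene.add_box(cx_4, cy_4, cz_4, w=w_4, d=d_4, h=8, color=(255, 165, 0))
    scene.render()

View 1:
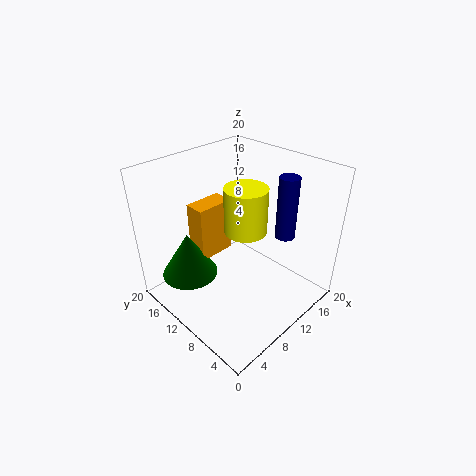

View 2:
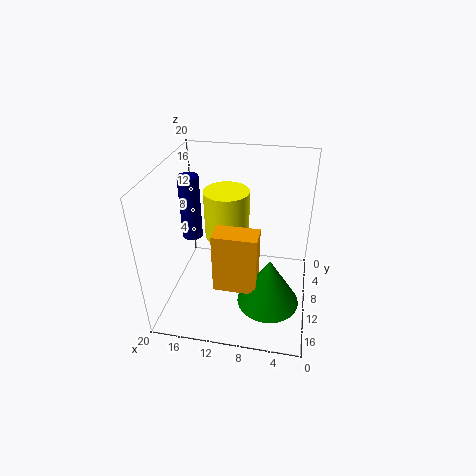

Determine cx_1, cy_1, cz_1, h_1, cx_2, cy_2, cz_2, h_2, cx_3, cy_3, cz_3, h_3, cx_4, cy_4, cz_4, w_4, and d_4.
cx_1 = 11.5; cy_1 = 10; cz_1 = 10.5; h_1 = 6.5; cx_2 = 5; cy_2 = 15; cz_2 = 4; h_2 = 6.5; cx_3 = 17.5; cy_3 = 7.5; cz_3 = 8; h_3 = 9.5; cx_4 = 6.5; cy_4 = 13.5; cz_4 = 6; w_4 = 5.5; d_4 = 3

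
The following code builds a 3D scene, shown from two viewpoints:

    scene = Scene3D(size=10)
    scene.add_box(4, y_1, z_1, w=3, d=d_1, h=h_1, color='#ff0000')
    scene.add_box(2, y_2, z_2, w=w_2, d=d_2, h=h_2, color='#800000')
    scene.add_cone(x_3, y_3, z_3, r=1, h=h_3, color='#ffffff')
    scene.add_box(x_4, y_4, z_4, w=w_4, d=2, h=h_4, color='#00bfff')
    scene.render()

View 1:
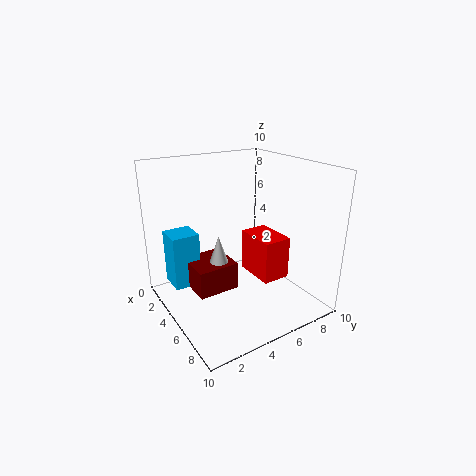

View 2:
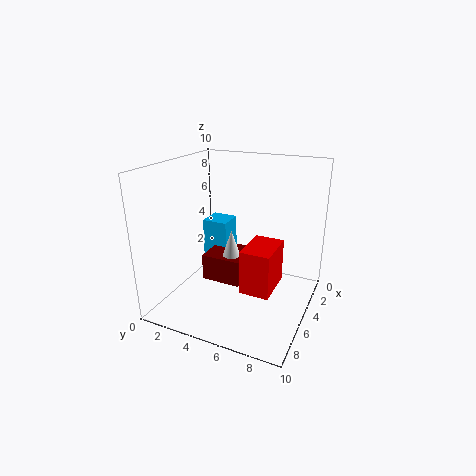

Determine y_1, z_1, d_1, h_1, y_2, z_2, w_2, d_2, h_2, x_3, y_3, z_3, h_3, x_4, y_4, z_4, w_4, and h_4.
y_1 = 6; z_1 = 2; d_1 = 2; h_1 = 3; y_2 = 2; z_2 = 1; w_2 = 3; d_2 = 3; h_2 = 2; x_3 = 4; y_3 = 4; z_3 = 2; h_3 = 3; x_4 = 1; y_4 = 1; z_4 = 1; w_4 = 2; h_4 = 4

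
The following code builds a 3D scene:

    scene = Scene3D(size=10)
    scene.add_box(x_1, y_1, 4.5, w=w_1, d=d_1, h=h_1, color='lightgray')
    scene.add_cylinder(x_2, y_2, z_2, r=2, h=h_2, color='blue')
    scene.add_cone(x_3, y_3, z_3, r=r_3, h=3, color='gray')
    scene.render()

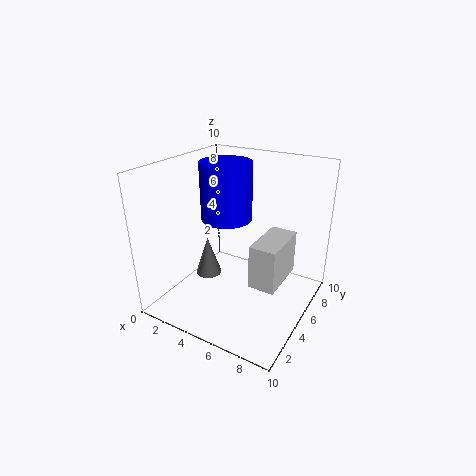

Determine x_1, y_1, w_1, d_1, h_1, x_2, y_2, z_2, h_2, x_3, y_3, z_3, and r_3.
x_1 = 8
y_1 = 1
w_1 = 1.5
d_1 = 3
h_1 = 2.5
x_2 = 2.5
y_2 = 7.5
z_2 = 5
h_2 = 4.5
x_3 = 2
y_3 = 5.5
z_3 = 1
r_3 = 1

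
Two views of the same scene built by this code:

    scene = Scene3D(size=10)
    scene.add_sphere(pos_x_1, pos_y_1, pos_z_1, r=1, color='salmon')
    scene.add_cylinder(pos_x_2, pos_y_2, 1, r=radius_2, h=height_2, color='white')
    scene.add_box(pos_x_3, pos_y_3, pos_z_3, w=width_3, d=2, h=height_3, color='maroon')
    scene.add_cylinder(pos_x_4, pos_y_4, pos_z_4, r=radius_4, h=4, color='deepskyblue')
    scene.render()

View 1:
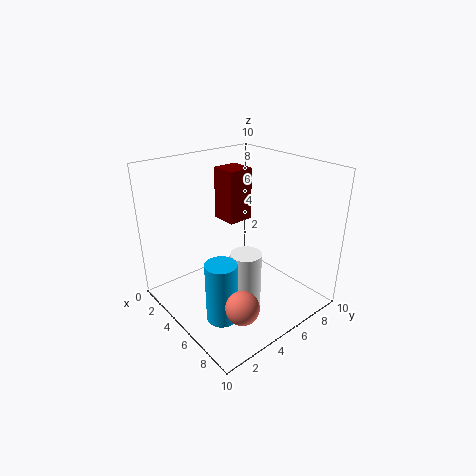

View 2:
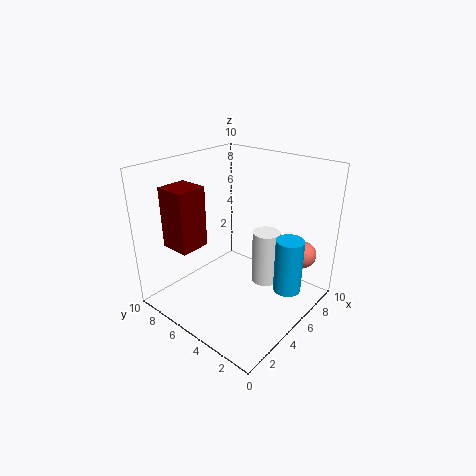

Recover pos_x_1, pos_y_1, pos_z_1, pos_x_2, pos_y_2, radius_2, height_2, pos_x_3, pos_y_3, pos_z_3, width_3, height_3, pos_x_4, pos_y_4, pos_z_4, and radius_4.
pos_x_1 = 9, pos_y_1 = 2, pos_z_1 = 3, pos_x_2 = 7, pos_y_2 = 4, radius_2 = 1, height_2 = 4, pos_x_3 = 1, pos_y_3 = 6, pos_z_3 = 5, width_3 = 2, height_3 = 4, pos_x_4 = 7, pos_y_4 = 2, pos_z_4 = 1, radius_4 = 1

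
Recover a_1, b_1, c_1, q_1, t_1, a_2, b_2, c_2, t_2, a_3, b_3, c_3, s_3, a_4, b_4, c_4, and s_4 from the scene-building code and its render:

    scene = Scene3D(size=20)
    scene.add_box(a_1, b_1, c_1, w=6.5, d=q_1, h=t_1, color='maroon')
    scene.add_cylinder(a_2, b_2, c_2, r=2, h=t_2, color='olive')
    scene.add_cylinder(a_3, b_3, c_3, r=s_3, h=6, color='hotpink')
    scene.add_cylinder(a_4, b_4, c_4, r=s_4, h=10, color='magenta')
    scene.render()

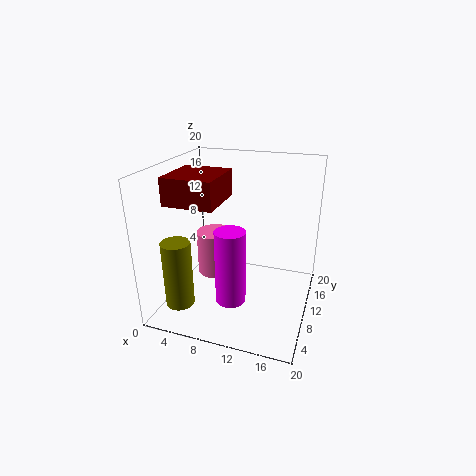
a_1 = 2.5; b_1 = 3.5; c_1 = 16; q_1 = 7; t_1 = 3.5; a_2 = 3; b_2 = 5; c_2 = 1; t_2 = 9.5; a_3 = 7; b_3 = 9; c_3 = 5; s_3 = 2.5; a_4 = 10.5; b_4 = 5.5; c_4 = 3; s_4 = 2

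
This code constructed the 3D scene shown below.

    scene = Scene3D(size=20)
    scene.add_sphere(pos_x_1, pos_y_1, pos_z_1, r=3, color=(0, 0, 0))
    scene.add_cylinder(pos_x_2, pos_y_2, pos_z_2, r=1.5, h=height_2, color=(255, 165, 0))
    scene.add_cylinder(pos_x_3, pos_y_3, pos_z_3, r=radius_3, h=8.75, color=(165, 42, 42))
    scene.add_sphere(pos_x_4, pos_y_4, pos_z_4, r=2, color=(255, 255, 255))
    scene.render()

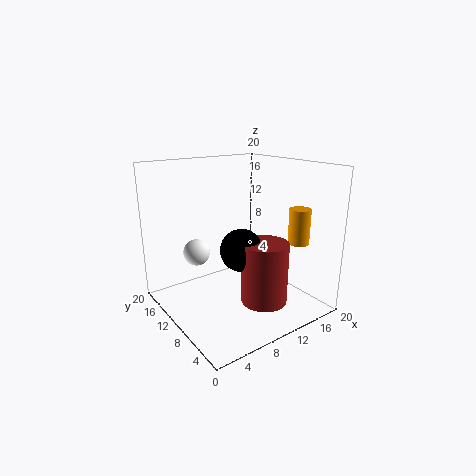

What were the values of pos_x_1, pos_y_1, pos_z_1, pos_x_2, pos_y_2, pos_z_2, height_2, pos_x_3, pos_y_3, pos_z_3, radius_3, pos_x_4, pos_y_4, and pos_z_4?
pos_x_1 = 10.25, pos_y_1 = 9.5, pos_z_1 = 8.25, pos_x_2 = 17.25, pos_y_2 = 5.5, pos_z_2 = 9, height_2 = 5, pos_x_3 = 12.25, pos_y_3 = 6.75, pos_z_3 = 1, radius_3 = 3.25, pos_x_4 = 6.75, pos_y_4 = 16.25, pos_z_4 = 6.5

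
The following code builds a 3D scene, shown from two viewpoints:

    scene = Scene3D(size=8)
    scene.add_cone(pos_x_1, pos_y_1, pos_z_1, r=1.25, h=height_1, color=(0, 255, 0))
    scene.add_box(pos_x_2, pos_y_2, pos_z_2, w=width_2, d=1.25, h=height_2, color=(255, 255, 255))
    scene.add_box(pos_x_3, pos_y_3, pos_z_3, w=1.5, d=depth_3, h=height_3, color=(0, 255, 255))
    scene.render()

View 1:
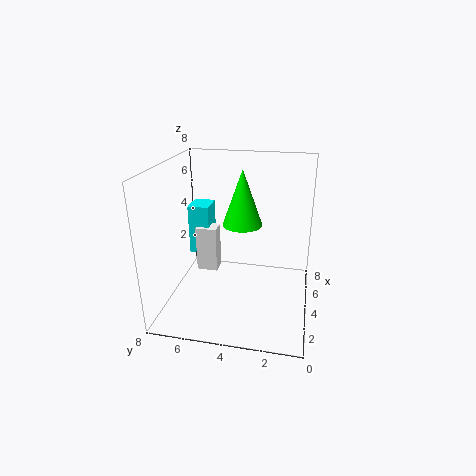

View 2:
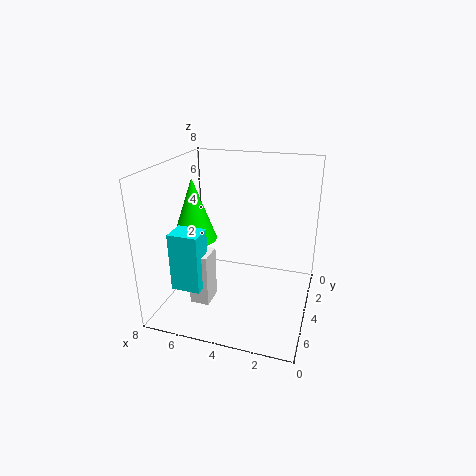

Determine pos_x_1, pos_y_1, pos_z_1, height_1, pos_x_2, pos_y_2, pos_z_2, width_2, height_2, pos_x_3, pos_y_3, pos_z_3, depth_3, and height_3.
pos_x_1 = 6.5
pos_y_1 = 4.25
pos_z_1 = 3.75
height_1 = 3.5
pos_x_2 = 4.75
pos_y_2 = 5.5
pos_z_2 = 1.25
width_2 = 1
height_2 = 2.75
pos_x_3 = 5
pos_y_3 = 6
pos_z_3 = 2.25
depth_3 = 1.25
height_3 = 3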